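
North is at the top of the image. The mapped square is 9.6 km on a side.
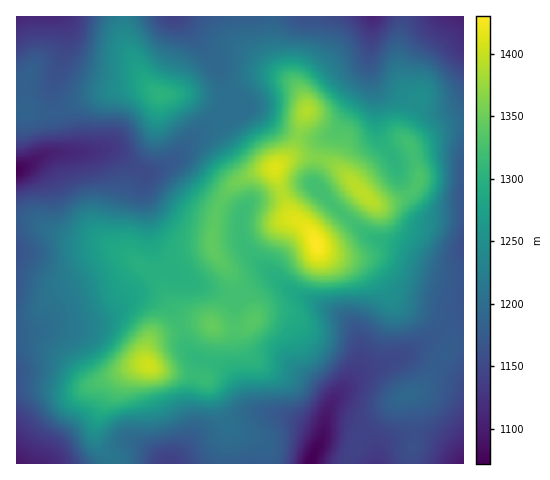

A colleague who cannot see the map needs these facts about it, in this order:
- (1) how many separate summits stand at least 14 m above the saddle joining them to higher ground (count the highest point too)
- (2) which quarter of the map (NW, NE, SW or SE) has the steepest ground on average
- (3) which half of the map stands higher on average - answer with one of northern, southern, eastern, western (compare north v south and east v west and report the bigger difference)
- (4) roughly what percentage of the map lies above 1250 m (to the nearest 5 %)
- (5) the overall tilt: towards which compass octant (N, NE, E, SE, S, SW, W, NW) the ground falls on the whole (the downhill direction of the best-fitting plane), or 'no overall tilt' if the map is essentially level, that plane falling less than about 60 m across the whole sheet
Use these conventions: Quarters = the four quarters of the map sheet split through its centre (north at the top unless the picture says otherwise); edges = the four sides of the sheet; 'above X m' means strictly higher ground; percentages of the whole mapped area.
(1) Counting only tops that stand 14 m proud, the map has 8 summits.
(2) The north-east quarter is the steepest part of the map.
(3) Taken as a whole, the eastern half is higher than the western.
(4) About 40 % of the map lies above 1250 m.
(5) There is no overall tilt: the best-fitting plane is nearly level.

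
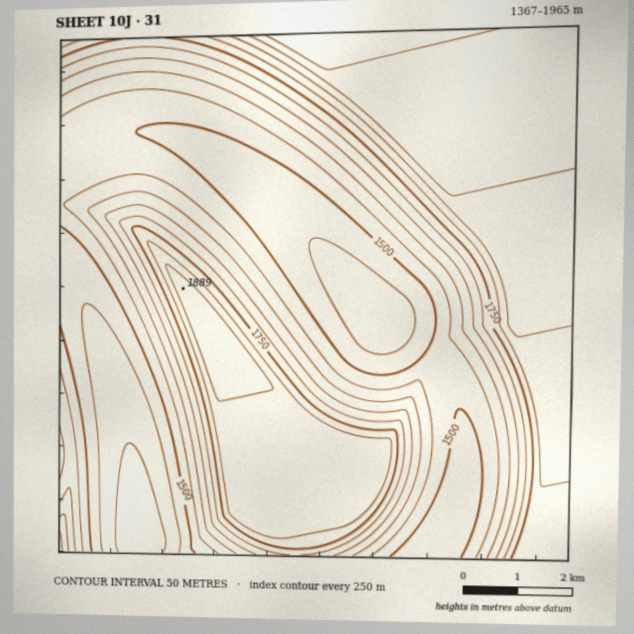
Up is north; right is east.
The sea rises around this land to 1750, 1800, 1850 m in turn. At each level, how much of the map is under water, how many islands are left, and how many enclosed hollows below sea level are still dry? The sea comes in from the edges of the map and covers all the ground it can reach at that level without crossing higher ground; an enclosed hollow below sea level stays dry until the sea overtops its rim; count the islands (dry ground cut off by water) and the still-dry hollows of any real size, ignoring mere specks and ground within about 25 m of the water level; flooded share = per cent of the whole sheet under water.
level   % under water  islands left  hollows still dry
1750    63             1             0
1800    69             1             0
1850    80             1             0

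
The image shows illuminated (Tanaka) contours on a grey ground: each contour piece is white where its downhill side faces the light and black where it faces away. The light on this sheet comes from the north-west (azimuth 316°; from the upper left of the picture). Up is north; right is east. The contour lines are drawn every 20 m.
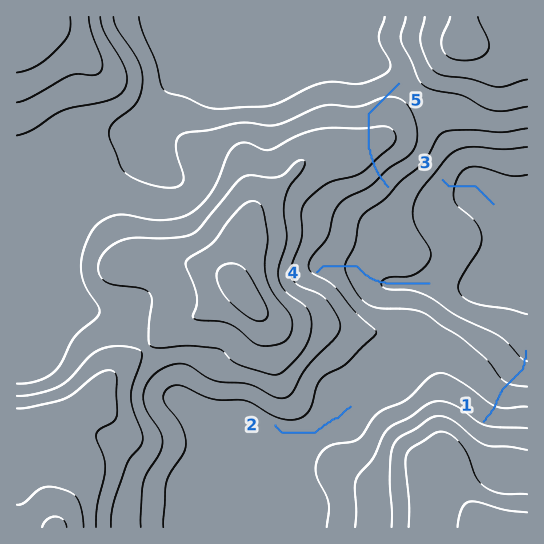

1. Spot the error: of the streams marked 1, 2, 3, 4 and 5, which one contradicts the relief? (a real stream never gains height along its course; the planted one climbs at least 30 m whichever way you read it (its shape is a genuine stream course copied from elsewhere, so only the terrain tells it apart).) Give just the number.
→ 5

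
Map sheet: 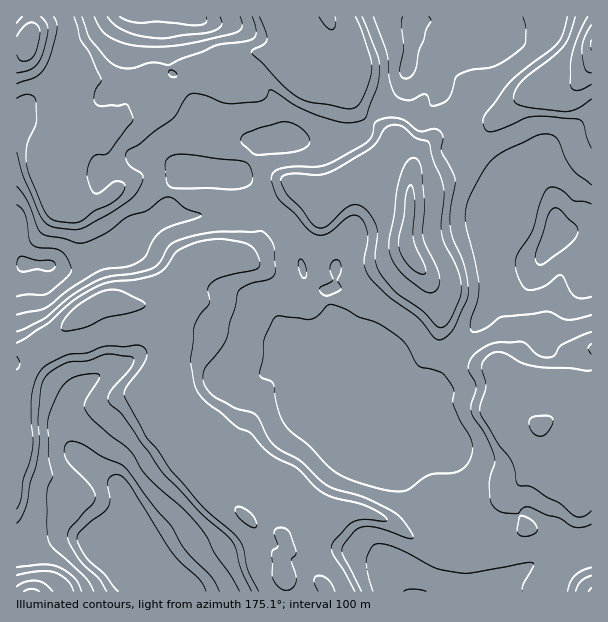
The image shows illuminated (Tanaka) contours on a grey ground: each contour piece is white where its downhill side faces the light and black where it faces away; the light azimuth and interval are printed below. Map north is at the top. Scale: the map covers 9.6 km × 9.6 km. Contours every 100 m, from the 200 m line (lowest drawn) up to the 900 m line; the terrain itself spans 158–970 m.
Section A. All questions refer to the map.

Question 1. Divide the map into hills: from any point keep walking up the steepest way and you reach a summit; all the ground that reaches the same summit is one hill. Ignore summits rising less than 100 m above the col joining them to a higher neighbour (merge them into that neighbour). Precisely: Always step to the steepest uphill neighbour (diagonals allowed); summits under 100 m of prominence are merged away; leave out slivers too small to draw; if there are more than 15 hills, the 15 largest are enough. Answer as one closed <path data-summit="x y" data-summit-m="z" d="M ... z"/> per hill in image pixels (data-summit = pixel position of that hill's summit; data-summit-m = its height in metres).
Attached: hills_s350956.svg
<path data-summit="558 233" data-summit-m="956" d="M591 66l-7 9-14 13-18 4-21 2-13 6-12 12-6 3-24 25-9 5-9 1-21-6-9 4-8 6-5 8-4 23-9-6-10-3-6 2-6 6-23 0-15 7-19 18-12-12-8-5-4 0-39 34-1 17-3 6-11 11-14 2-6-4-16 0-6 4-38 40-13 6-14 1 11 1 10 6 13 14 6 12 0 10-16 36 0 11 16 24 4 27 14 15 14 22 48 46 6 3 12 0 8 4 7-7 18-11 18-1 26-6 19 3 24 12 6 0 11-8 19-8 9 0 12 4 17-3 37-17 11-10-7 8 0 8 16 29 22 3 11-2 12-14 8-16 0-33-26-9-8-11-6-21 24-18 21-10 7 0z"/><path data-summit="134 531" data-summit-m="970" d="M114 301l-15 3-27 16-28 27-16 31-12 15 0 198 310 1 0-4-9-8-24 0-10-5-1-17 6-9-4-12-8-5-12 0-6-3-48-46-14-22-14-15-4-27-16-24 0-11 16-36 0-10-6-12-13-14-10-6-24-2z"/><path data-summit="26 264" data-summit-m="913" d="M258 52l-12 0-14 4-4 29-12-6-18 0-45 25-22 4-5 5-2 6-15 13-6 12 12 38 0 9-14 11-24 3-15-1-13-13-7-15-4-9 0-21-12-8-10-1 1 212 16 0 14-5 25-24 27-16 11-3 15 3 31-2 9-4 23-26 15-14 6-4 16 0 6 4 14-2 11-11 3-6 1-17 39-34 4 0 8 5 12 12 19-18 15-7 23 0 6-6 6-2 20 8 0-15-3-4-9-9-4-11-15-14-13-7-12-12-7-13-6-20-10-9-6-2-13 4-15 0-12-8z"/><path data-summit="411 32" data-summit-m="835" d="M591 16l-262 0 5 20 0 11-8 16 7 3 10 9 6 20 7 13 12 12 13 7 15 14 4 11 12 13 1 5 3-15 12-11 9-4 21 6 9-1 9-5 24-25 6-3 12-12 13-6 30-3 14-6 17-20z"/><path data-summit="413 591" data-summit-m="808" d="M591 456l-11 11 0 33-3 9-17 21-11 2-22-3-16-29-1-8-15 8-34 14-29-4-19 8-11 8-6 0-19-10-20-5-30 6-13 0-14 6-16 13 4 13-6 9 1 17 10 5 24 0 9 8 1 4 264 0z"/><path data-summit="191 17" data-summit-m="938" d="M327 16l-295 0-2 20 9 0 24 6 19 15 0 14-4 13 0 4 11-8 7 0 16 10 6 9 2 12-12 20 0 3 16-15 2-6 5-5 22-4 41-24 22-1 12 6 5-30 13-3 27 3 14 5 12 8 15 0 12-4 8-17-2-18z"/>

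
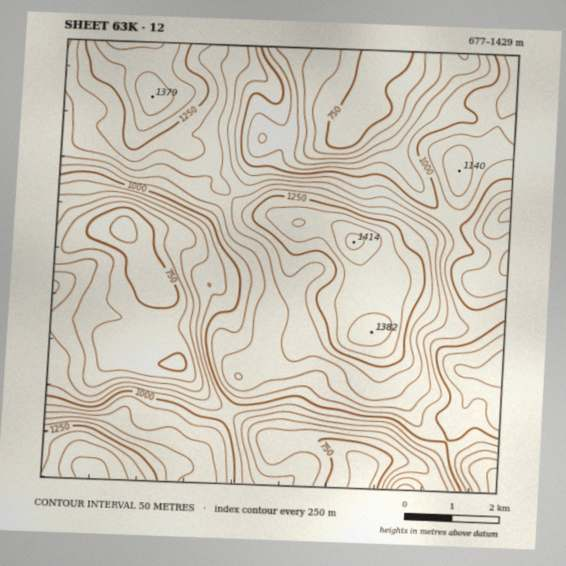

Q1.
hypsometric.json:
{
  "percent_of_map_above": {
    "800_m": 86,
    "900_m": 72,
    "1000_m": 55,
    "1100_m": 38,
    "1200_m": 20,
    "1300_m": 9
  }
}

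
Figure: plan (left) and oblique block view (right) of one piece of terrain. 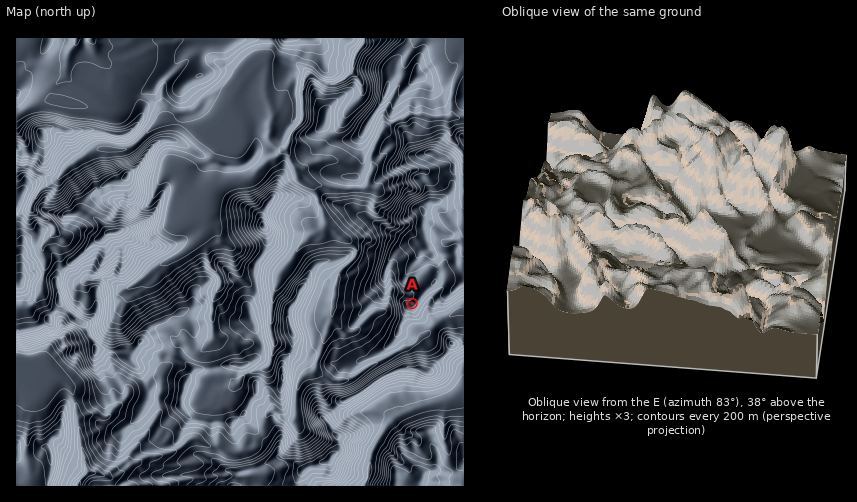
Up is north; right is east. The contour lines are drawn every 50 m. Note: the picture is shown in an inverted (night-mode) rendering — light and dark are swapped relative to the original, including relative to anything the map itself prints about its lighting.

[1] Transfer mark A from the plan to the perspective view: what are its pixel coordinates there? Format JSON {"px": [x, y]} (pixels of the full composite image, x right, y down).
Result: {"px": [638, 269]}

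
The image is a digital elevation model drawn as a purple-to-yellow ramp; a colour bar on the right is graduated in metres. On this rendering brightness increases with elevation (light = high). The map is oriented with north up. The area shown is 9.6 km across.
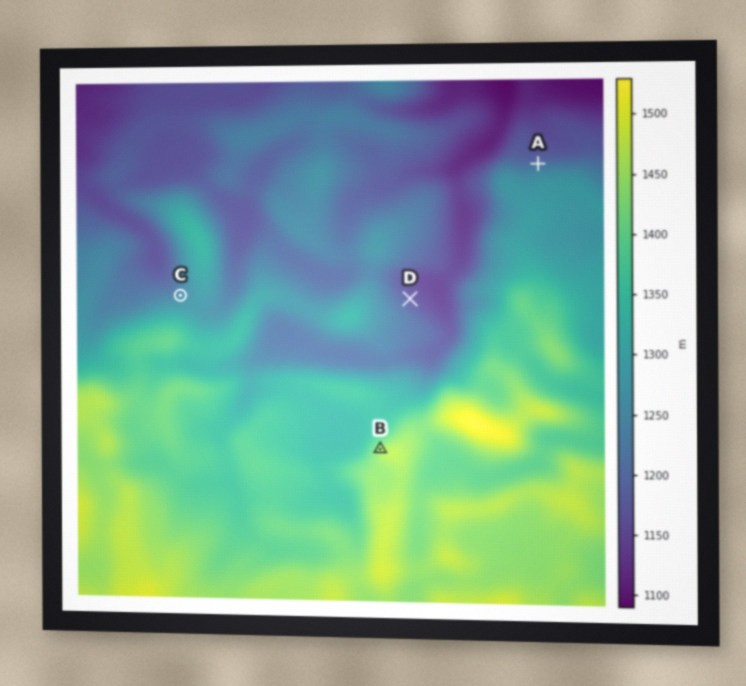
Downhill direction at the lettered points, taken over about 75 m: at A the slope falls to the N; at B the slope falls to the NW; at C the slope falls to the NW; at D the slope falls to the NE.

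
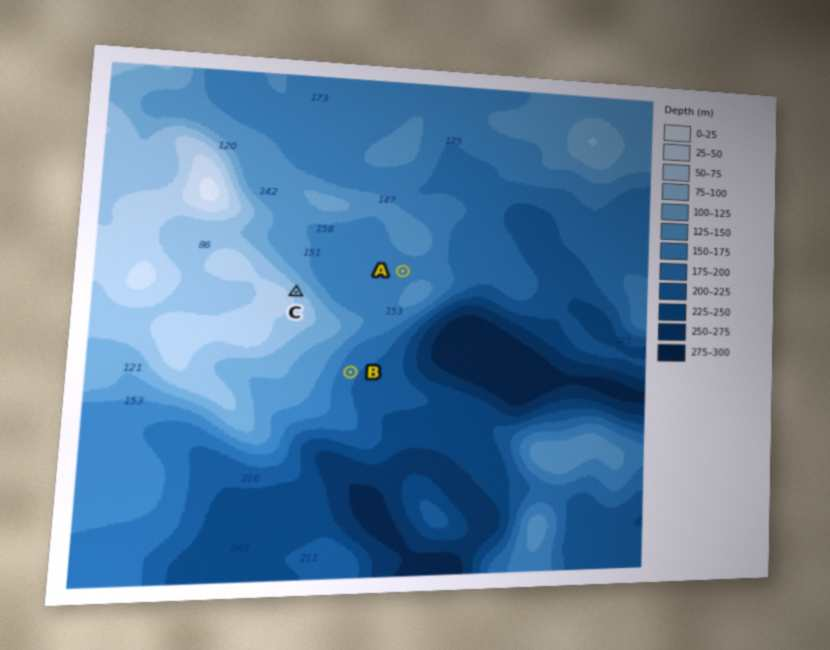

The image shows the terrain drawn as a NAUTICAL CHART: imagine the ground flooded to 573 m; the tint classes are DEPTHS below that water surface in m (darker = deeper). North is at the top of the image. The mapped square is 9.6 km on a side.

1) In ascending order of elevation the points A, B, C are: B A C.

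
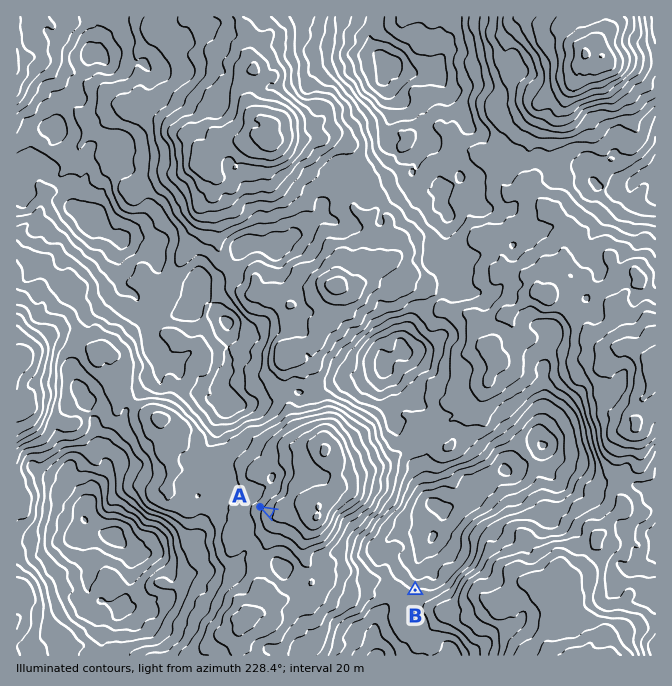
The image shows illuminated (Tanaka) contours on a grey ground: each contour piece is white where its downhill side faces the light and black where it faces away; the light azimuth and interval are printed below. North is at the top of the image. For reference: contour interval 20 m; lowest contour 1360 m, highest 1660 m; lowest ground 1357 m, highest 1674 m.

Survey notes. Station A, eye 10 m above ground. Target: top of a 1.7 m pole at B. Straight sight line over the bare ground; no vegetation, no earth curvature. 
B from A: no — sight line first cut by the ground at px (351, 556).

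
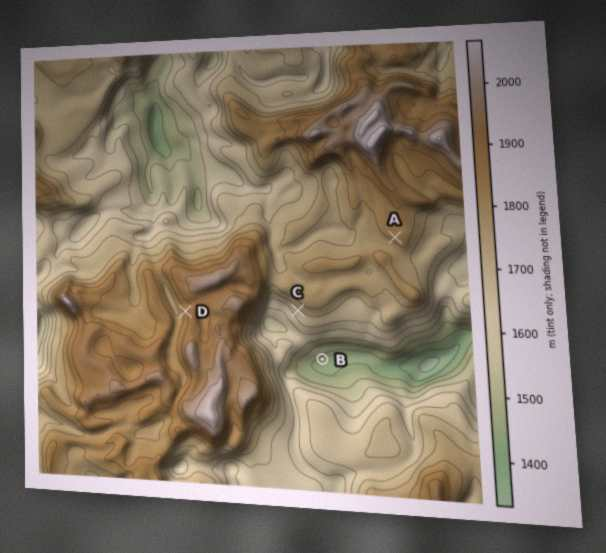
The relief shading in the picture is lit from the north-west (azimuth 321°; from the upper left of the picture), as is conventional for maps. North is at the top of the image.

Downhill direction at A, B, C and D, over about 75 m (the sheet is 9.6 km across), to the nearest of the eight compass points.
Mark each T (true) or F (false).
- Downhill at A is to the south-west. T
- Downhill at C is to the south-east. F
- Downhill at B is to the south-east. T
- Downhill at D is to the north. F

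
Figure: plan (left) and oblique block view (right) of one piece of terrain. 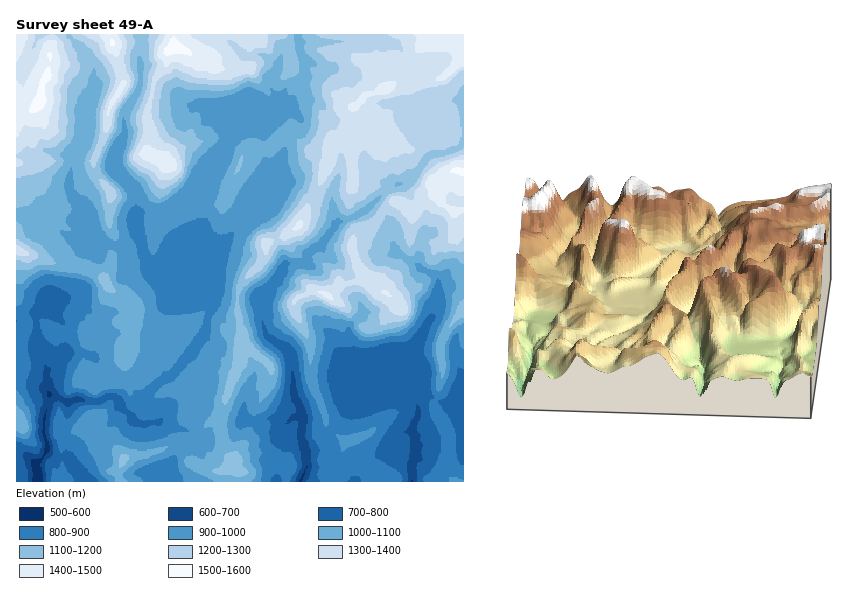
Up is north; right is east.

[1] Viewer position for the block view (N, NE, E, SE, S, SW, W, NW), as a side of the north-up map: S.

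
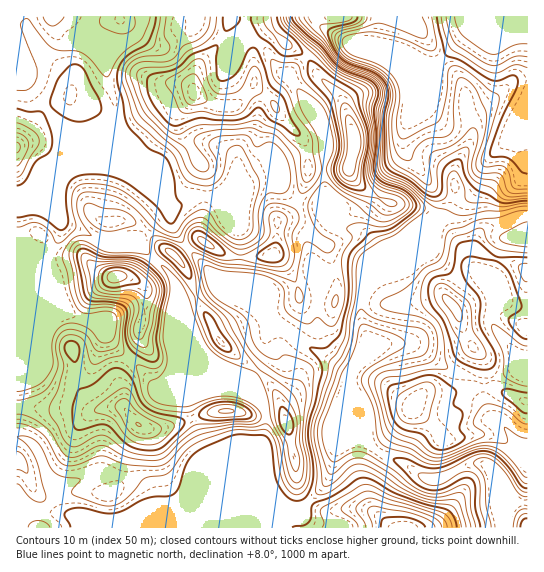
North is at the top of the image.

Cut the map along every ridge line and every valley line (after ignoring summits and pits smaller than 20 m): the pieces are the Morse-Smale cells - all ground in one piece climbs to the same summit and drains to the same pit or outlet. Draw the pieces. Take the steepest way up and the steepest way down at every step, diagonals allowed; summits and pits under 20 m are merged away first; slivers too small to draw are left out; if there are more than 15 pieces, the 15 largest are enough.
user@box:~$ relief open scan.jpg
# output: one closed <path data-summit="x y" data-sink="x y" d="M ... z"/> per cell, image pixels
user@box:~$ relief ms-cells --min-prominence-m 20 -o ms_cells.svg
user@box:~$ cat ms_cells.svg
<path data-summit="354 143" data-sink="527 17" d="M315 16l-69 0-1 13 6 10 16 11 8 15 16 13 14 21 8 19 11 16 1 16-18 3 1 22-11 26 22 4 12 17 8 6 19 1 5 3 18 21 32-13 24-22 3-7 0-10-3-7-32-41-2-11 2-16 19-44 11-16-18-6-26-1-40-15-28-16-6-6z"/><path data-summit="115 277" data-sink="51 17" d="M114 123l-21 14-48 48-20 10-9 0 1 212 2-1 0-29 29-68 2-33 3 14 13 22 15 7 13 2 33 38 13-14-1-14 5-14 3-26-9-10-5-2 11-8 9-13-15-15-6-2 6-1 20-21 8-4 3-6-10-19-10-24-13-11-16-20z"/><path data-summit="453 306" data-sink="527 17" d="M527 95l-11 20-11 27-17 17-12 31-11 9-11 0-19-10 5 12 0 10-3 7-69 65-5 16 0 2 15 3 25 0 36-8 6 1 10 10 14 35 12 16-2 21 4 2 30-10 15 3z"/><path data-summit="115 277" data-sink="527 17" d="M527 16l-210 0-1 3 7 9 28 16 40 15 26 1 18 6-11 16-19 44-2 12 1 11 4 8 29 34 17 8 11 0 11-9 12-31 17-17 11-27 12-21z"/><path data-summit="138 425" data-sink="527 17" d="M130 360l-5 3-5 11 0 9 4 12-1 13-12-1-25 5-11-4-32 1-24-2 0 30 12 6 6 7 10 25 8 13 3-3 15-2 20-8 20-2 16 4 10 6 6 6 6 18 20 0 11-4 64 0 19-6 14 2-14-20-58-25-19-48 0-8 10-5-37 0-14-18z"/><path data-summit="194 93" data-sink="51 17" d="M230 16l-33 0-1 7-5 8-28 14-9-1-16-9-16 9-31 3 14 18 2 14 9 28 0 22 20 26 9 8 14 4 38-24 21 2 15 8 4 8 1 11 25-12 15 3 29-12-6-14-21-22-5-10-21-20-15 18-8 4-16-2-20-11 0-21 4-8 22-24z"/><path data-summit="17 147" data-sink="51 17" d="M51 16l-34 1 0 178 8 0 20-10 48-48 17-10 5-5 1-7-1-14-8-22-2-14-15-17-28-11z"/><path data-summit="414 406" data-sink="527 503" d="M411 344l-28 0-22 17-10 14 0 14 16 37 0 15 11 11 29 13 20 14 14 0 29-15 15 0 13 13 23-22 0-2-6-6-13-8-12-4-19 0-28 5-8-13-22-20 3-6 10-9 24 1 15-2 8-3 6-7-30-12-27-20z"/><path data-summit="115 277" data-sink="527 17" d="M18 407l-2 0 1 121 261 0 1-5 4-4 12-6 5-4-9-1-13-8-9-3-23 6-64 0-11 4-20 0-4-16-8-8-10-6-16-4-20 2-20 8-15 2-3 3-8-13-10-25-6-7-12-6z"/><path data-summit="406 527" data-sink="527 503" d="M365 440l-15 1-14 9-3 15-6 17-18 19 4 4 9 6 15 0 10-3 19 1 13 7 14 12 112-1 2-13 5-9 4-3-7-7-10-17-14-14-15 0-29 15-14 0-20-14-29-13z"/><path data-summit="138 425" data-sink="51 17" d="M50 276l-2 33-31 73 2 24 24 3 32-1 11 4 25-5 12 1 1-13-4-12 0-9 9-15-16-14-5-10-14-14-17-4-13-7-11-20z"/><path data-summit="286 423" data-sink="527 503" d="M287 331l-6 11 0 11 10 16 1 9-4 9-8 8 0 8 11 34 8 52 10 12 18-19 6-17 3-15 18-10 12 1 1-15-16-37 1-15-49-30z"/><path data-summit="173 254" data-sink="527 17" d="M187 248l-10 8-8-5-6 0-8 8 18 20 16 48 11 22 42 42 16 9-6-22 17-21-2-22 8-10-4-4-3-8-19-20-32-13z"/><path data-summit="205 242" data-sink="51 17" d="M267 160l-4 0-25 12-10 15-13 10-20-1-26 13 3 16 14 22 11-7 5 0 20 13 13 4 20 0 18-3 4-16 0-16 15-11 5-10-12-10-10-24z"/><path data-summit="115 277" data-sink="527 17" d="M154 259l-15 18-6 2 12 10 2 12-8 30 1 14-11 14 18 16 14 18 42 0 12-4 26 2-36-36-10-14-19-56-9-15z"/>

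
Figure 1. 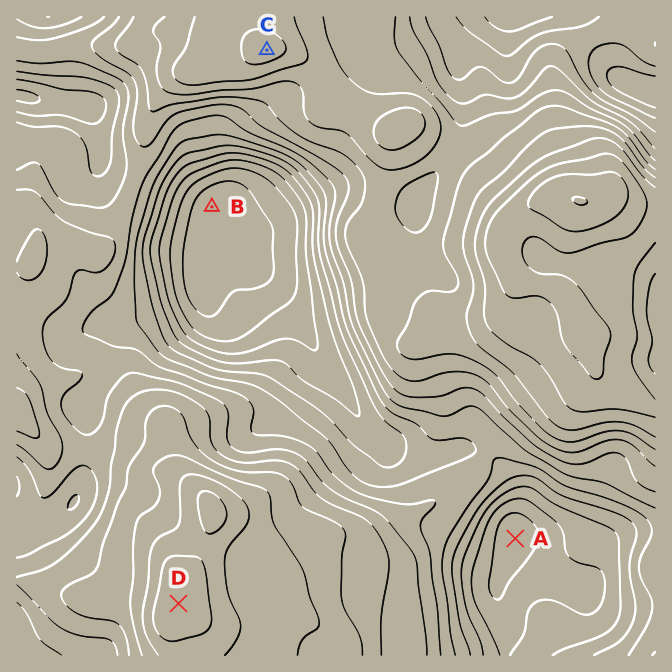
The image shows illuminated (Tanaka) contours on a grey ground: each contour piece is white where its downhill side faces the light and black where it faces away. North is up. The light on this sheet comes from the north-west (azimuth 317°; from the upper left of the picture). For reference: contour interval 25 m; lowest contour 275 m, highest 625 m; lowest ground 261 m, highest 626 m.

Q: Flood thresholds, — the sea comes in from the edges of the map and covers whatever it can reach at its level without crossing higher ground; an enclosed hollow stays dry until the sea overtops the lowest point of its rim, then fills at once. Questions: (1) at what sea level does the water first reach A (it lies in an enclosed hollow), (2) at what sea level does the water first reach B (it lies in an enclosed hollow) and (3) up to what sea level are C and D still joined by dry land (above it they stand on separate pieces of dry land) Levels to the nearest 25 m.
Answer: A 325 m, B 400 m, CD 425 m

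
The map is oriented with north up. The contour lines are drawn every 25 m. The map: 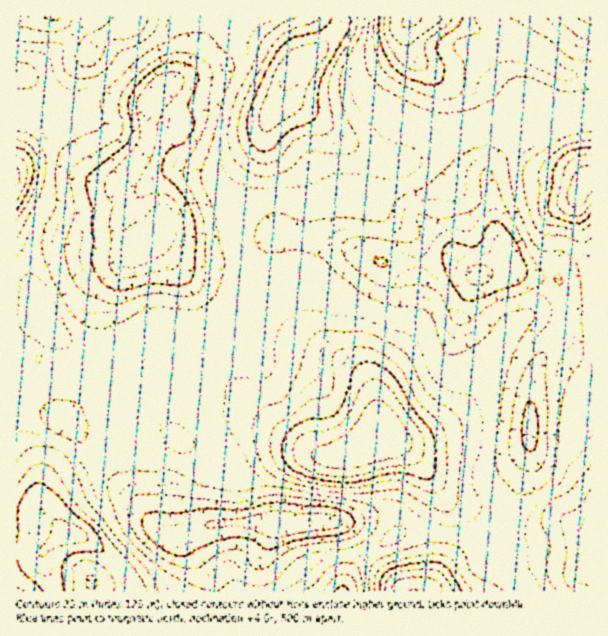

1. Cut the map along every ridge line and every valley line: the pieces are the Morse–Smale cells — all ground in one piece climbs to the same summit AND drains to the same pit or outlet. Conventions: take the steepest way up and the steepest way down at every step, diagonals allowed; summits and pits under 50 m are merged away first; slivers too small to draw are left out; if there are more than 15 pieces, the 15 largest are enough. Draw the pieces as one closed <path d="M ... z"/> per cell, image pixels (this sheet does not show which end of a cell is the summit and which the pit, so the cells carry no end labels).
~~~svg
<path d="M291 234l-16 0-15 17-7 13-12 3-3 29 0 37-13 11-19 7 12 12 34 45 24 20 36 24 15 5 14-1 10-4 27-14 12 1 14 7 12 12 34 44 23 10 16 18 11-11 8-12 21-43 1-72 4-17 7-18 18-22 5-17 0-19-5-20-32-3-18-8-3-4-5 4-19 8-8-2-15-12-7-3-68 5-52-24z"/><path d="M96 364l-8 10-12 30-12 16 28 29 17 24 30 31 19 25 12 7 18-3 0 12 20 28 4 11 1 8 43-1 3-30 16-37 42-2 27 1 16 13 11 16 28-18 16-16 12-21 3-14-4-13-22-24-14-7-12-1-27 14-10 4-21 0-36-22-42-34-15-8-12 0-9 4-22 29-7 14-40-42-14-7z"/><path d="M282 94l-14 26-9 33-9 14-14 31-2 29 8 39 10-1 8-14 15-17 16 0 41 6 52 24 68-5 7 3 18 14 21-6 8-7 0-8-12-28 0-20-7-34 5-9 25-24-8-12-6-2-14 0-45 7-15 7-18 18-6 4-15 0-22-8-21-10-35-29-25-15z"/><path d="M444 16l-102 0-2 11-6 9-45 42-6 17 4 5 25 15 35 29 21 10 22 8 15 0 6-4 18-18 15-7 32-6 27-1 6 2 9 11 22-11 18-12 34-8-1-34-22 2-9-3-15-12-17-9z"/><path d="M341 16l-129 1-2 13-22 41-9 8-15 7-12 12-4 9 0 31-3 11-21 27-4 9 0 7 7 24 11 21 5 5 10-4 17 18 9 6 10 3 52 1-7-39 6-39 19-35 9-33 9-13 12-29 45-42 6-9z"/><path d="M153 238l-12 4-3 4-4 8-14 16-11 20-7 19 4 33-2 8-8 13 27 27 14 7 40 42 3-7 19-30 10-8 18-2 10 5 9 7 2 0-30-41-13-13 11-1 14-7 8-9 0-37 3-29-58-3-13-8z"/><path d="M56 128l-18 12-14 15-8 12 0 87 10 24 12 19 5 17 7 12 21 22 25 14 8-12 2-8-4-24 1-15 17-33 14-16 8-12-4-5-11-21-7-24 1-10-4 2-9 0-15-6-13-13z"/><path d="M17 390l-1 126 8 1 18-6 26 23 10 1 12 6 34 31 8 20 80 0-1-13-19-28-5-11 0-6-17 2-12-7-19-25-30-31-17-24-27-28-24-13z"/><path d="M212 16l-80 0-4 9-20 7-14 12-18 28-6 24 0 14-3 6-12 12 25 37 13 13 15 6 9 0 25-29 6-17 0-31 4-9 12-12 15-7 9-8 22-41z"/><path d="M518 140l-3 0-23 24-5 9 7 34 0 20 12 28 0 11 21 10 32 3 5 20 0 19-4 14-6 9 25 20 12 3 1-184-5 0-5 4-9-8-31-7-12-10z"/><path d="M557 342l-3 0-7 6-13 27-4 17-1 72-21 43-8 12-12 12 5 9-1 10 11-6 25-3 35-17 10 2 11 6 8-1 0-166-13-4z"/><path d="M569 524l-12 2-29 15-25 3-9 6-2-1 1-9-5-10-27 20-11 11-23 30 164 1 1-59-8-1z"/><path d="M131 16l-114 0-1 58 4 0 6 9 5 25 25 19 11-11 3-6 0-14 6-24 18-28 14-12 20-7z"/><path d="M336 522l-61 2-16 37-3 30 86 1 12-25 16-16-20-25z"/><path d="M42 511l-26 7 1 74 115-1-4-12-4-7-22-22-24-15-10-1z"/>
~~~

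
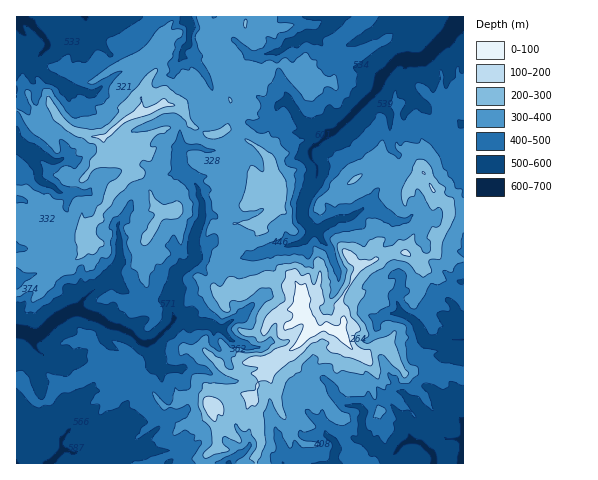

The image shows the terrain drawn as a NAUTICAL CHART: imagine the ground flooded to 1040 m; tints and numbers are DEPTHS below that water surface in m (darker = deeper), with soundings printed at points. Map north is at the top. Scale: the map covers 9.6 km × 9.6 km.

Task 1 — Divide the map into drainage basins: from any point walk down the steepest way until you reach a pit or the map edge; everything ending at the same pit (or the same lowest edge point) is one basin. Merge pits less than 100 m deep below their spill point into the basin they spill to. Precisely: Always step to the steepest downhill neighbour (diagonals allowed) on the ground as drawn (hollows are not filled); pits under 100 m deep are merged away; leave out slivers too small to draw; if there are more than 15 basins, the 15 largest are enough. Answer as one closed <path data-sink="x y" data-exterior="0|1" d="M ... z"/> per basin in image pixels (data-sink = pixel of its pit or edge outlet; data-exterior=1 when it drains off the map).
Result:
<path data-sink="17 333" data-exterior="1" d="M166 104l-40 15-24 19 3 12 4 4 13 6 7-2 3 14-19 18-7 14-6 6-2 8-7 7-2 17-11-1-17 8-5 0-3-7 1-24-4-7-6 4-2 7-9 8-12-9-5 0 0 156 6 2 6 14 8 10 14-3 11-15 23-7 12-7 9-10 6 0 19 12 13 15 8 2 14 17 11-3 9-8 8-2 8 1 10 8 4 0 12-13 7 0 18 6 9-20 8-2 7-9 0-9 16-6 20-22-1-7-7-8 0-6-3-7 1-7-7-11-25-4-11 3-17 10-11 0-7 5-3 0-5-5-2-24 18-22 1-6-2-10 2-5 29 0 18-15 2-7 0-14-8-14-5-15-17-16-23-14-12 6-9 0-16-9-7-11-9-9z"/><path data-sink="461 17" data-exterior="1" d="M463 16l-99 0-3 7-22 14-20 22-14 9-6 11-5-2-9-12-14 1-7 7-7 3-6 9-6 1-14 12 0 14-4 17 25 14 15 12 7 19 8 14 0 14-2 7-21 16-26-1-2 5 2 10-1 6-18 22 0 21 7 8 10-5 11 0 21-11 17-2 6 4 9 0 7 11-1 7 3 7 0 6 8 10-1 6 17-1 11 4 5-9 0-9-5-9 22-41 8-1 23-10 14 0 11 9 20-9 1-12 10-19 1-8 15-1z"/><path data-sink="463 456" data-exterior="1" d="M328 328l-16 2-22 23 13 28 11 5 16 21 12 10-4 13 13 22 0 11 112 1 1-88-10-1-12-4-9 4-17-3-12 1-18-28-10 0-9 9-5 2-12-9-10-15z"/><path data-sink="19 17" data-exterior="1" d="M174 16l-157 0-1 94 4 2 14 15 13 6 3-9 9-6 17 14 14 4 14 1 19-16 18-9 0-15 2-8 6-12 7-7 8-17-1-8-3-5 14-20z"/><path data-sink="49 463" data-exterior="1" d="M111 361l-6 0-9 10-16 9-19 5-11 15-8 3-6 0-8-10-6-14-6-1 1 86 141 0 6-7 18-6 8-6 22-27-3-15-8-8-14 0-11 9-11 3-14-17-8-2-13-15z"/><path data-sink="463 340" data-exterior="1" d="M406 253l-14 0-23 10-8 1-3 3-19 38 5 9 0 9-5 9 11 15 12 9 5-2 9-9 10 0 18 28 12-1 17 3 9-4 12 4 9 0 1-82-12-6-6-6-11-4z"/><path data-sink="22 148" data-exterior="0" d="M18 110l-2 1 0 79 19 7 17 16 2 5-1 24 3 7 5 0 17-8 11 1 2-17 7-7 2-8 6-6 7-14 19-18-3-14-7 2-10-4-7-6-3-13-26-5-17-14-9 6-3 9-7-3z"/><path data-sink="335 17" data-exterior="1" d="M363 16l-104 0-1 2-13 4-13-4-14 16-10-2-4 7 9 15 11 33 6 12 15-13 6-1 6-9 7-3 7-7 14-1 6 9 8 5 6-11 14-9 20-22 22-14z"/><path data-sink="186 18" data-exterior="0" d="M201 16l-26 0-12 17-3 8 3 4 1 8-8 17-7 7-6 12-2 8 0 15 7 0 14-8 11 1 12 10 7 11 16 9 9 0 10-6 4-17 0-13-7-12-11-33-8-12-1-6 3-5z"/><path data-sink="334 463" data-exterior="1" d="M290 351l-14 5 0 9-8 10 10 34 9 12 1 19 2 4-1 9 3 10 58 1 1-12-13-22 4-13-12-10-16-21-11-5z"/><path data-sink="229 463" data-exterior="1" d="M234 390l-10 2-9 11-6 0 0 6 8 16 0 22-11 8-2 9 52-1-1-7 4-4 2-12-7-29 0-12-2-3z"/>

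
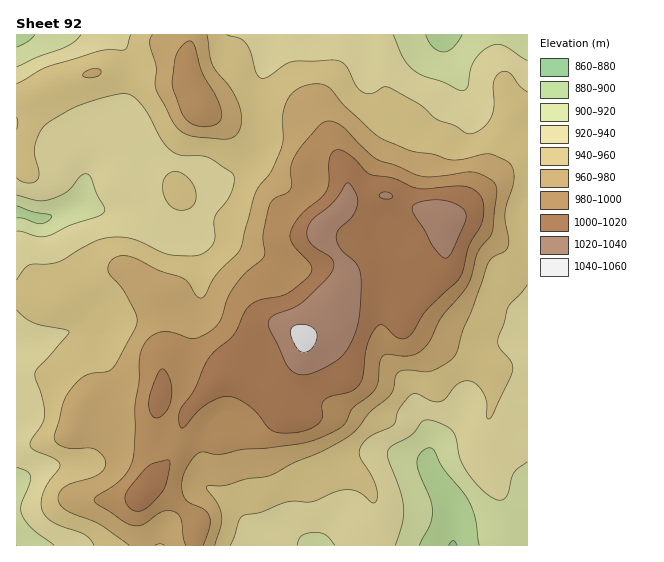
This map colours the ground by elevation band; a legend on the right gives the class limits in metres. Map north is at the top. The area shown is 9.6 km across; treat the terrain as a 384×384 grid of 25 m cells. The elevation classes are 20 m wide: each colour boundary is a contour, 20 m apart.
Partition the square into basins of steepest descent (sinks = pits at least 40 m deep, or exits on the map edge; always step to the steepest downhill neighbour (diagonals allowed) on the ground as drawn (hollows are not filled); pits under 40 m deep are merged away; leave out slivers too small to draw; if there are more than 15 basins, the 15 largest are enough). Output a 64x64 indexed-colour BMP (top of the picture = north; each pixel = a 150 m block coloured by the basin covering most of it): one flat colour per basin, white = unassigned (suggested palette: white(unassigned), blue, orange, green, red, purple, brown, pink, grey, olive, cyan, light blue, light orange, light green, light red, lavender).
<image width="64" height="64" href="data:image/bmp;base64,Qk12CAAAAAAAAHYAAAAoAAAAQAAAAEAAAAABAAQAAAAAAAAIAAATCwAAEwsAABAAAAAAAAAA////ALR3HwAOf/8ALKAsACgn1gC9Z5QAS1aMAMJ34wB/f38AIr28AM++FwDox64AeLv/AIrfmACWmP8A1bDFAEREREREREREERERERERERERERERERERERERERERERERREREREREREQRERERERERERERERERERERERERERERERFEREREREREQREREREREREREREREREREREREREREREREURERERERERBERERERERERERERERERERERERERERERERREREREREREERERERERERERERERERERERERERERERERFEREREREREQREREREREREREREREREREREREREREREREUREREREREREERERERERERERERERERERERERERERERERREREREREREQRERERERERERERERERERERERERERERERFEREREREREREEREREREREREREREREREREREREREREREURERERERERERBERERERERERERERERERERERERERERERREREREREREREQRERERERERERERERERERERERERERERFERERERERERERBEREREREREREREREREREREREREREREUREREREREREREQRERERERERERERERERERERERERERERRERERERERERERBERERERERERERERERERERERERERERFEREREREREREREQREREREREREREREREREREREREREREURERERERERERERBERERERERERERERERERERERERERERREREREREREREREERERERERERERERERERERERERERERFERERERERERERCIhEREREREREREREREREREREREREREURERERERERERCIiIRERERERERERERERERERERERERERREREREREREREIiIiERERERERERERERERERERERERERFEREREREREREQiIiIhEREREREREREREREREREREREREURERERERERERCIiIiIhERERERERERERERERERERERERREREREREREREIiIiIiIRERERERERERERERERERERERFEREREREREREQiIiIiIhEREREREREREREREREREREREURERERERERERCIiIiIiIRERERERERERERERERERERERREREREREREREQiIiIiIiERERERERERERERERERERERFERERERERERERCIiIiIiIhERIhEREREREREREREREREUREREREREREREIiIiIiIiIiIiIRERERERERERERERERREREREREREREQiIiIiIiIiIiIiERERERERERERERERFEREREREREREQiIiIiIiIiIiIiIREREREREREREREREURERERERERERCIiIiIiIiIiIiIiERERERERERERERERIiIiREREREREIiIiIiIiIiIiIiIREREREREREREREREiIiIiRERERCIiIiIiIiIiIiIiIiERERERERERERERESIiIiIiRERCIiIiIiIiIiIiIiIiIRERERERERERERERIiIiIiIiRCIiIiIiIiIiIiIiIiIhEREREREREREREREiIiIiIiIiIiIiIiIiIiIiIiIiIiERERERERERERERESIiIiIiIiIiIiIiIiIiIiIiIiIiERERERERERERERERIiIiIiIiIiIiIiIiIiIiIiIiIiEREREREREREREREREiIiIiIiIiIiIiIiIiIiIiIiIiERERERERERERERERESIiIiIiIiIiIiIiIiIiIiIiIiIRERERERERERERERERIiIiIiIiIiIiIiIiIiIiIiIiIiEREREREREREREREREiIiIiIiIiIiIiIiIiIiIiIiIiIhERERERETMxERERESIiIiIiIiIiIiIiIiIiIiIiIiIiIRERERMzMzMRERERIiIiIiIiIiIiIiIiIiIiIiIiIiIjMxETMzMzMzEREREiIiIiIiIiIiIiIiIiIiIiIiIiIiIzMzMzMzMzMxERESIiIiIiIiIiIiIiIiIiIiIiIiIiIzMzMzMzMzMzMxERIiIiIiIiIiIiIiIiIiIiIiIiIiIjMzMzMzMzMzMzMREiIiIiIiIiIiIiIiIiIiIiIiIiIiMzMzMzMzMzMzMzESIiIiIiIiIiIiIiIiIiIiIiIiIiMzMzMzMzMzMzMzMzIiIiIiIiIiIiIiIiIiIiIiIiIiIzMzMzMzMzMzMzMzMiIiIiIiIiIiIiIiIiIiIiIiIiIzMzMzMzMzMzMzMzMyIiIiIiIiIiIiIiIiIiIiIiIiIzMzMzMzMzMzMzMzMzIiIiIiIiIiIiIiIiIiIiIiIiIzMzMzMzMzMzMzMzMzMiIiIiIiIiIiIiIiIiIiIiIjMzMzMzMzMzMzMzMzMzMyIiIiIiIiIiIiIiIzMzMzMzMzMzMzMzMzMzMzMzMzMzIiIiIiIiIiIiIiIjMzMzMzMzMzMzMzMzMzMzMzMzMzNVIiIiIiIiIiIiIjMzMzMzMzMzMzMzMzMzMzMzMzMzM1VVIiIiIiIiIiIiMzMzMzMzMzMzMzMzMzMzMzMzMzMzVVVVUiIiIiIlVVUzMzMzMzMzMzMzMzMzMzMzMzMzMzNVVVVVVVVVVVVVUzMzMzMzMzMzMzMzMzMzMzMzMzMzM1VVVVVVVVVVVVVTMzMzMzMzMzMzMzMzMzMzMzMzMzMzVVVVVVVVVVVVVVMzMzMzMzMzMzMzMzMzMzMzMzMzMzNVVVVVVVVVVVVVVTMzMzMzMzMzMzMzMzMzMzMzMzMzM1VVVVVVVVVVVVVVMzMzMzMzMzMzMzMzMzMzMzMzMzMz"/>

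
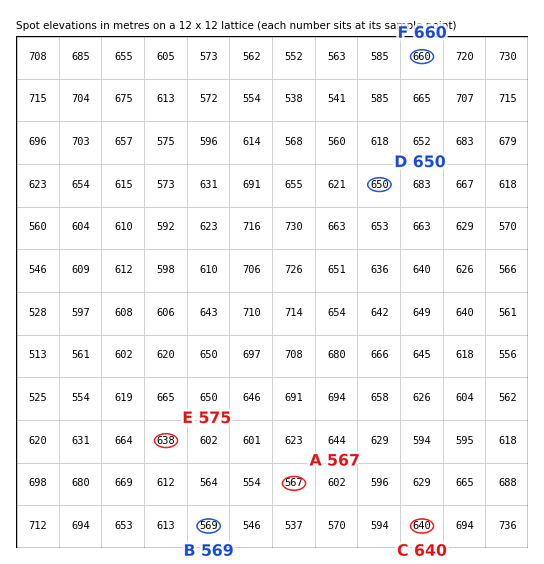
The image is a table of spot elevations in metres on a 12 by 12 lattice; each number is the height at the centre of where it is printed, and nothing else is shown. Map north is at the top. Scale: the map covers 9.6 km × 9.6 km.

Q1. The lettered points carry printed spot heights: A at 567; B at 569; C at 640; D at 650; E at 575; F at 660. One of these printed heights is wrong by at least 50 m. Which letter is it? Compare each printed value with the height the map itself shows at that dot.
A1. E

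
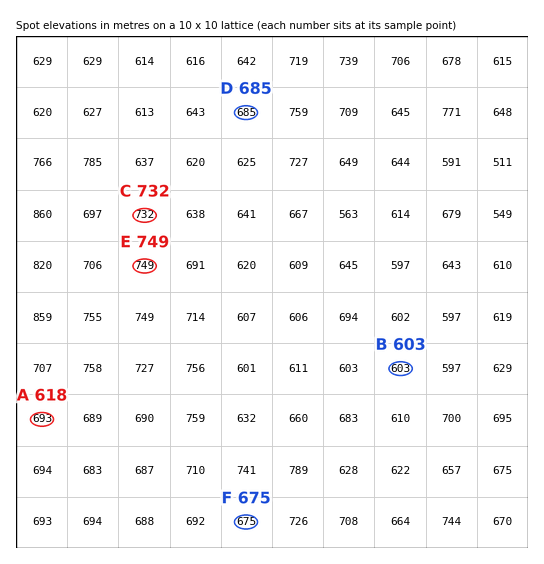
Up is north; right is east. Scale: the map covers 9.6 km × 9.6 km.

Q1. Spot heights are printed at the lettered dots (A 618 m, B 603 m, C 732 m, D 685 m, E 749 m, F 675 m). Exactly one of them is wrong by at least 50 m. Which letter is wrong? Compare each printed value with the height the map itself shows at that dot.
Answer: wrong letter A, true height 693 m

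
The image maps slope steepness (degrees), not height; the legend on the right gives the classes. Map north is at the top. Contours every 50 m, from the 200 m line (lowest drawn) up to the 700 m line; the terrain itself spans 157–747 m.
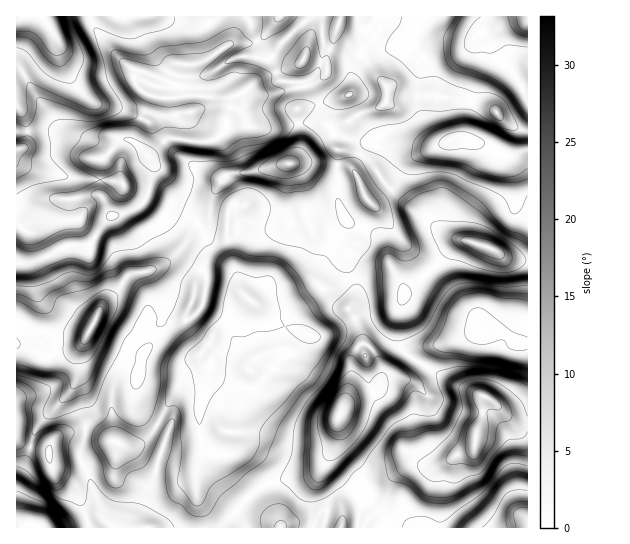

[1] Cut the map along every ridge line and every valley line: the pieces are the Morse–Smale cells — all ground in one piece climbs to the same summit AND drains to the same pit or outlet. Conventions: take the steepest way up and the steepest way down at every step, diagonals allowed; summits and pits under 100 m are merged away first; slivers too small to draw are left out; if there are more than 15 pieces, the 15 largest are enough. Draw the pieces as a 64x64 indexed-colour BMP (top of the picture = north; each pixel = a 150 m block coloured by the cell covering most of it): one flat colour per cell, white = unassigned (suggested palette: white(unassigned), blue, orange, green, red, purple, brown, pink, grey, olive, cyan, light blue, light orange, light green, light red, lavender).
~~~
<image width="64" height="64" href="data:image/bmp;base64,Qk12CAAAAAAAAHYAAAAoAAAAQAAAAEAAAAABAAQAAAAAAAAIAAATCwAAEwsAABAAAAAAAAAA////ALR3HwAOf/8ALKAsACgn1gC9Z5QAS1aMAMJ34wB/f38AIr28AM++FwDox64AeLv/AIrfmACWmP8A1bDFAP////AAAJmZmZmZmSIiIiIiIiIiIiIACqqqqqqqqqqq///////5mZmZmZmSIiIiIiIiIiIiIgCqqqqqqqqqqqr///////mZmZmZmZIiIiIiIiIiIiIiJaqqqqqqqqqqqv//////mZmZmZmZkiIiIiIiIiIiIiVVqqqqqqqqqqqq//////+ZmZmZmZmSIiIiIiIiIiIiVVVaqqqqqqqqqqr/////+ZmZmZmZmSIiIiIiIiIiIiJVVVqqqqqqqqqqqv/////5mZmZmZmZIiIiIiIiIiIiVVVVWqqqqqqqqqqq//////mZmZmZmZmSIiIiIiIiIiJVVVVVWqqqqqqqqqr/////mZmZmZmZmZIiIiIiIiIiJVVVVVVVVVWqqqqqqv////+ZmZmZmZmZkiIiIiIiIiIiVVVVVVVVVVWqqqqq8AD//5mZlmmZmZmSIiIiIiIiIiJVVVVVVVVVVVqqqqoAAA//+ZZmZmmZmZIiIiIiIiIiIlVVVVVVVVVVVaqqqgAAAAAGZmZmaZmZkiIiIiIiIiIiVVVVVVVVVVVVqqqqAAAAAAZmZmZmmZmSIiIiIiIiIiJVVVVVVVVVVVWqqgAAAAAAZmZmZmZpmZIiIiIiIiIiIiVVVVVVVVVVVaqgAAAAAABmZmZmZmmZkiIiIiIiIiIiJVVVVVVVVVVVqgAAAAAABmZmZmZmZpmSIiIiIiIiIiIlVVVVVVVVVVUAAAAAAAAGZmZmZmZmmZkiIiAiIiIiIiJVVVVVVVVVAAAAAAAAAAZmZmZmZmZmmSIAAAIiIiIiIlVVVVVVVQAAAAAAAAAAAGZmZmZmZmZmAAAAACIiIiIiVVUFVVUAAAAAAAAAAAAAZmZmZmZmZmYAAAAAAiIiIiJVUABVUAAAAAAAAAAAAABmZmZmZmZmYAAAAAAAIiIiIlVQAAAAAAAAAAAAAAAAAGZmYABmZmZmAAAAAAACIiIiJQAAuwAAAAAAAAAAAAAABmAAAAZmZmAAAAAAAAAiIiIgAAC7u7uwAAAAuwAAd3dwAAAABmZmAAAAAAAAACIiIiAAALu7u7uwAAu7d3d3d3cAAAAAZmYAAAAAAAIiIiIiIAAAu7u7u7u7u7t3d3d3dwAAAABmYAAAAAAAIiIiIiIAAAC7u7u7u7u7u3d3d3d3cAAAAAZmAAAAAAAAAiIiIgAAALu7u7u7u7u7d3d3d3dwAAAABmYAAAAIAAAAIiIiAAAAu7u7u7u7u7t3d3d3d3dwAAAGZgAAAIiIAAAAIiIAAAALu7u7u7u7u3d3d3d3d3AAAGZmAAAAiIiIiAAAAgAAAAC7u7u7u7u7d3d3d3d3dwAGZmZgAACIiIiIgAAAAAAAAAu7u7u7u7t3d3d3d3d3d3ZmZmAACIiIiIiIAAAAAAAAALu7u7u7uxEXd3d3d3d3d3ZmZmaIiIiIiIgAAAAAAAAAC7u7u7u0EREXd3d3d3d3d2ZmaIiIiIiIiIAAAAAAAAAAu7u7REQRERERF3d3d3d3dmaIiIiIiIiIiAAAAAAAAAALu0RERBERERERd3d3d3d3ZoiIiIiIiIiIAAAAAAAAAEREREREEREREREXd3d3d3doiIiIiIiIiIAAAAAAAAAEREREREQRERERERd3d3d3d8yIiIiIiIgAAAAAAAAAAERERERERBERERERETN3d3fMzIiIiIiIiAAAAAAAAABEREREREREERERERETMzN3d8zMiIiIiIiIAAAAAAAABEREREREREQRERERERMzM3d8zMzIiIiIiIgAAAAAAABERERERERERBEREREREzMzN8zMzMiIiIiIiAAAAAAABEREREREREREERERERETMzM8zMzMzIiIiIiIAAAAAABEREREREREREQRERERERMzMzzMzMzMzMiIiIAAAAAABERERERERERERBEREREREzMzPMzMzMzMzMzIgAAMzABEREREREREREREERERERETMzM8zMzMzMzMzMzMzMzMxEREREREREREREQBEREREREzMzPMzMzMzMzMzMzMzAAAREREQERERERERAEREREREREzMzzDMzzMzMzMzMzMAAAAAAAAAEREREREARERERERERMzMzMzM8zMzMzMzMwAAAAAAAAAAEREREQBEREREREREzMzMzMz3d3d3dzM3dAAAAAAAAAAREREAAERERERERERMzMzMzPd3d3d3d3d3dAAAAAAAAAERAAAEREREREREREzMzMzMz3d3d3d3d3d3dAAAAAAAARAAAARERERERERERMzMzMzPd3d3d3d3d3d3QAAAAAO4AAAABERERERERERMzMzMzMz3TM93d3d3d3d7u7u7u7gAAAAERERERERERMzMzMzMzMzMzMzPd3d3d3u7u7u7u4AAAAREREREREREzERMzMzMzMzMzMz3d3d3u7u7u7u7gAAABERERERERERERETMzMzMzMzMzM93d3u7u7u7u7uAAAAERERERERERERERERMzMzMzMzMz3d3e7u7g7u7u7gAAARERERERERERERERETMzMzMzMzPd3e7u7gAO7u7uAAABERERERERERERERERETMzMzMzMz3u7uAAAAAAAO4AAAEREREREREREREREREREREzMzMzPu7uAAAAAAAADgAAARERERERERERERERERERERMzMzM+7uAAAAAAAAAAAAABERERERERERERERERERERETMzMz7u7gAAAAAAAAAAAA"/>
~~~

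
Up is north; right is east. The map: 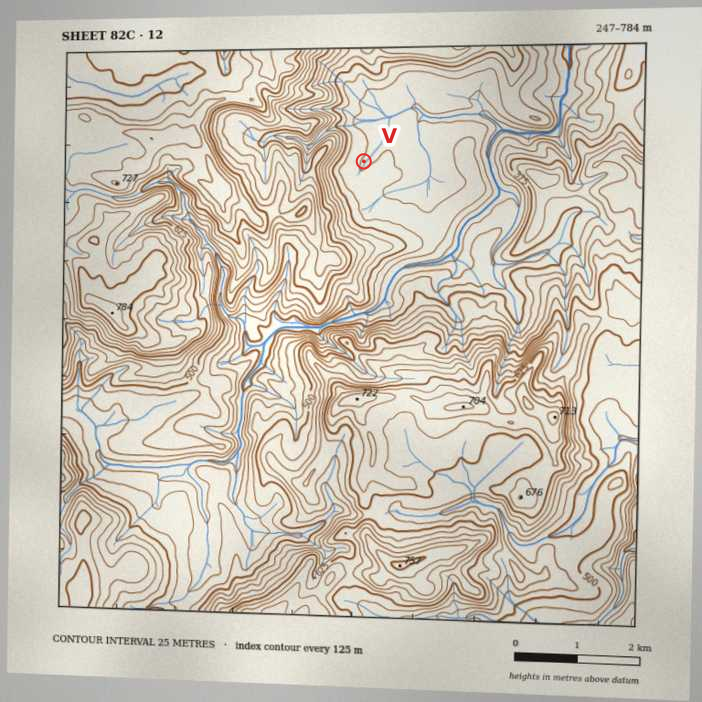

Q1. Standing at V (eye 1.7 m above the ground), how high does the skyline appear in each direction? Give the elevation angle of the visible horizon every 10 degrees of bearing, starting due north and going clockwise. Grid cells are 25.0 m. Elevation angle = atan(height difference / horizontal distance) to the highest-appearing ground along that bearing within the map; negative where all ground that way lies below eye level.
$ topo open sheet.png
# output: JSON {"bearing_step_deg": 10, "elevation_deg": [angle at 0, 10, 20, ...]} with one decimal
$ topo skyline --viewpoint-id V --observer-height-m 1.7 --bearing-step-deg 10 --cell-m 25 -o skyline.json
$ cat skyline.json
{"bearing_step_deg": 10, "elevation_deg": [3.2, 3.2, 3.4, 3.3, 2.6, 1.5, 0.8, 0.9, 0.5, 2.1, 1.9, 1.9, 2.5, 2.8, 4.2, 4.6, 4.9, 5.0, 5.7, 7.1, 8.0, 9.5, 11.4, 13.9, 13.7, 12.8, 12.2, 13.3, 14.8, 15.0, 13.9, 11.3, 9.3, 8.0, 5.4, 3.2]}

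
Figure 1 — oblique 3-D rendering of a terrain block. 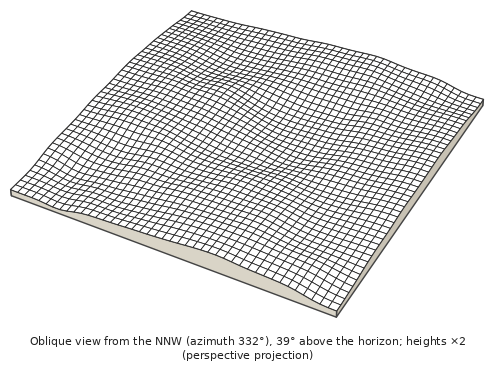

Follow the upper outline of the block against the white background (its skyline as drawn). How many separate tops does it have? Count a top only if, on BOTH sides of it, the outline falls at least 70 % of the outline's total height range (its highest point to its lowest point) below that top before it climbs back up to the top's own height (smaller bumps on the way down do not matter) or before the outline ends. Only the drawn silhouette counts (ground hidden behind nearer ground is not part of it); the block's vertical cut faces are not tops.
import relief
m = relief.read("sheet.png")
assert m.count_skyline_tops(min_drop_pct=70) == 0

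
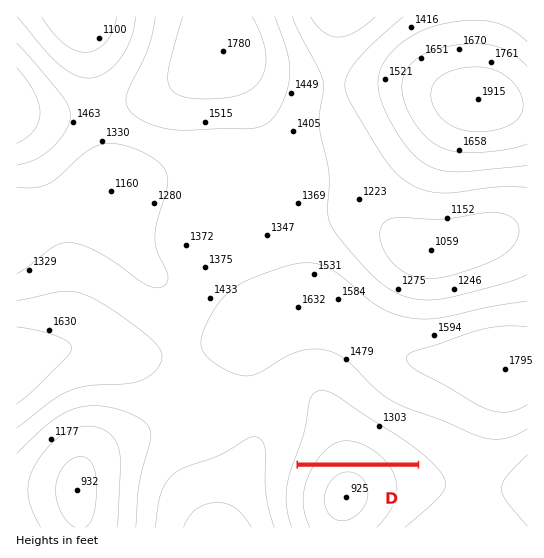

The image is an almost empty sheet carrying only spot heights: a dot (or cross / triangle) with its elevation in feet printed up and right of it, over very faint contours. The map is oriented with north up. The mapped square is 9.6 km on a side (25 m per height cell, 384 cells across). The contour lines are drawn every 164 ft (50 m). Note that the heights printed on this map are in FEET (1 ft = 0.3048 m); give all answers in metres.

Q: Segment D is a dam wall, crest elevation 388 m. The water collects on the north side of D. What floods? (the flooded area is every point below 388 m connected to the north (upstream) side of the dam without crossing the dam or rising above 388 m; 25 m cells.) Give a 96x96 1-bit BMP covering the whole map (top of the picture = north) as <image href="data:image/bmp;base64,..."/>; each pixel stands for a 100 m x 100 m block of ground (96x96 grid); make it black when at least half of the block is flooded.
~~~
<image width="96" height="96" href="data:image/bmp;base64,Qk2+BAAAAAAAAD4AAAAoAAAAYAAAAGAAAAABAAEAAAAAAIAEAAATCwAAEwsAAAIAAAAAAAAA////AAAAAAAAAAAAAAAAAAAAAAAAAAAAAAAAAAAAAAAAAAAAAAAAAAAAAAAAAAAAAAAAAAAAAAAAAAAAAAAAAAAAAAAAAAAAAAAAAAAAAAAAAAAAAAAAAAAAAAAAAAAAAAAAAAAAAAAAAAAAAAAAAAAAAAAAAAAAAAAAAAAAAAAAAAAAAAAAAAAAAAAAAAAAAAAAAAAAAAAAAAAAAAAH///gAAAAAAAAAAAH///AAAAAAAAAAAAD//+AAAAAAAAAAAAD//8AAAAAAAAAAAAB//4AAAAAAAAAAAAB//gAAAAAAAAAAAAA//AAAAAAAAAAAAAA/8AAAAAAAAAAAAAAfwAAAAAAAAAAAAAAfAAAAAAAAAAAAAAAAAAAAAAAAAAAAAAAAAAAAAAAAAAAAAAAAAAAAAAAAAAAAAAAAAAAAAAAAAAAAAAAAAAAAAAAAAAAAAAAAAAAAAAAAAAAAAAAAAAAAAAAAAAAAAAAAAAAAAAAAAAAAAAAAAAAAAAAAAAAAAAAAAAAAAAAAAAAAAAAAAAAAAAAAAAAAAAAAAAAAAAAAAAAAAAAAAAAAAAAAAAAAAAAAAAAAAAAAAAAAAAAAAAAAAAAAAAAAAAAAAAAAAAAAAAAAAAAAAAAAAAAAAAAAAAAAAAAAAAAAAAAAAAAAAAAAAAAAAAAAAAAAAAAAAAAAAAAAAAAAAAAAAAAAAAAAAAAAAAAAAAAAAAAAAAAAAAAAAAAAAAAAAAAAAAAAAAAAAAAAAAAAAAAAAAAAAAAAAAAAAAAAAAAAAAAAAAAAAAAAAAAAAAAAAAAAAAAAAAAAAAAAAAAAAAAAAAAAAAAAAAAAAAAAAAAAAAAAAAAAAAAAAAAAAAAAAAAAAAAAAAAAAAAAAAAAAAAAAAAAAAAAAAAAAAAAAAAAAAAAAAAAAAAAAAAAAAAAAAAAAAAAAAAAAAAAAAAAAAAAAAAAAAAAAAAAAAAAAAAAAAAAAAAAAAAAAAAAAAAAAAAAAAAAAAAAAAAAAAAAAAAAAAAAAAAAAAAAAAAAAAAAAAAAAAAAAAAAAAAAAAAAAAAAAAAAAAAAAAAAAAAAAAAAAAAAAAAAAAAAAAAAAAAAAAAAAAAAAAAAAAAAAAAAAAAAAAAAAAAAAAAAAAAAAAAAAAAAAAAAAAAAAAAAAAAAAAAAAAAAAAAAAAAAAAAAAAAAAAAAAAAAAAAAAAAAAAAAAAAAAAAAAAAAAAAAAAAAAAAAAAAAAAAAAAAAAAAAAAAAAAAAAAAAAAAAAAAAAAAAAAAAAAAAAAAAAAAAAAAAAAAAAAAAAAAAAAAAAAAAAAAAAAAAAAAAAAAAAAAAAAAAAAAAAAAAAAAAAAAAAAAAAAAAAAAAAAAAAAAAAAAAAAAAAAAAAAAAAAAAAAAAAAAAAAAAAAAAAAAAAAAAAAAAAAAAAAAAAAAAAAAAAAAAAAAAAAAAAAAAAAAAAAAAAAAAAAAAAAAAAAAAAAAAAAAAAAAAAAAAAAAAAAAAAAAAAAAAAAAAAAAAAAAAAAAAAAAAAAAAAAAAAAAAAAAAAA="/>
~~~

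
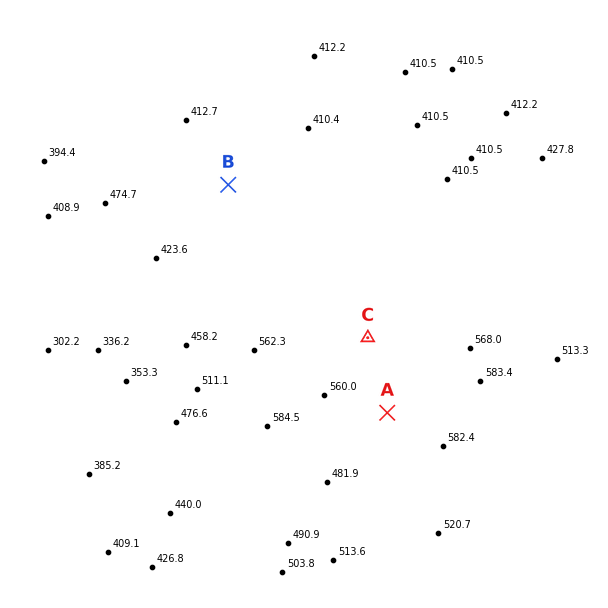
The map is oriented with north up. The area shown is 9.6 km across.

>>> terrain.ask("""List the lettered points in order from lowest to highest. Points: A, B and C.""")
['B', 'C', 'A']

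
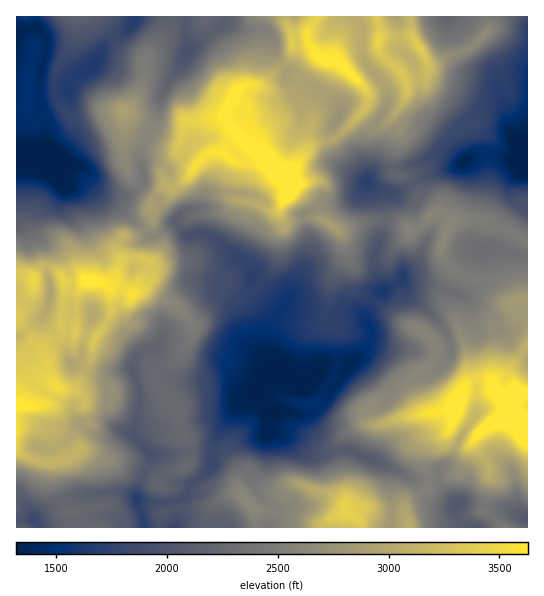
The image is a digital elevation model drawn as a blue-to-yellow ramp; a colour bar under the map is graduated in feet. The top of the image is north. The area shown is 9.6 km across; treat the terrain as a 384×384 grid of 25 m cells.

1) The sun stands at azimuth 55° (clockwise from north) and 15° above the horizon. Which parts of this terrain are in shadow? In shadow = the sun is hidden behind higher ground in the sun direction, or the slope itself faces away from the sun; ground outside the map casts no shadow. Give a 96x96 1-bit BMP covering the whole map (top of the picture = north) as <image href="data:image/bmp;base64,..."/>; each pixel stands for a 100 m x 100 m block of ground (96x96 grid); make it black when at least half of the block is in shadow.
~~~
<image width="96" height="96" href="data:image/bmp;base64,Qk2+BAAAAAAAAD4AAAAoAAAAYAAAAGAAAAABAAEAAAAAAIAEAAATCwAAEwsAAAIAAAAAAAAA////AAAAAAAMAADAAfgHAQAAB8AeAAHAAfAAAAAAD4AcAAHAA/AAAAAABwA4AACAA/AAIAAAeAM4AAMAAeAe8AAA/Af4AAPgAMAf4AAA/w/4AAPgAAA/AAAAf8fwAAPAAAA8AAAAf8f8HAAAAAAAAAAAf4f/+AAAAAAAAAA/Dwf/wAAAAAAAAA//zx/8AAAAAAAAAB///3/gAAAAAAAAAf////+AAAAAAAAAP////f8AAAAAAAAAP/+/ef8AAACAAAAAP/8/OP4AAAAAAAAAf///nP4AAAAAAAAA////jP4AAAAAAAAA////hHwAAAAAAAAAf4H+gBgMEAAAAAAAfwD8BgB8GAAAAAAAPgAAB4AAAAAAAAAAHgAAB+AAAAAAAAAADAAAB+AAAAAAAAAAAAAAA8AAAAAAAAAAAAAAA4AAAAAAAAAAAAAAAYAAAAAAAAAAAAAAAQAAAAAAAAAAAAAAwAAAAAAAAAAAAAAAYAAAAAAAAAAAAcAAcAAALAAAAAAAAfgAcAAALAAAAAAAAf4AcAAADAAAAAAAAP/4cAAADAAAAAAAAH/4YAAABAAAAAAAAH/wYAAAAAAAAAAAAD/g4AAAAAAAAAAAAD+AwAAAAAAAAAAAAD8BwAAAA4AAAAAAAD4DgAACB9gAAAAAABgHAAADB9gAAAAAAAAGAAAHB9gAAAAAAAAMAAAHr4gAAAAAAAAYAABHv4AAAAABwABoAABnvAAAAAABwAD4AAAHOAAAAAABxgH+AAADMAAAAAADhgH+AAACAAAAAM4f8AD+AAAAAAAAAf8f+AD+AAAAAAAAH/+f+AD+AAAAAAAAH/+P+AjeAAAAAAAAH//P+B/OAAAAAAAAf//P+A+GAAAAAAAB///H+A+GAAAAAAAB///H8AeCAAAAAAGA///H4AMAAAAAAAeAf//DgAAAAAAAAA8AP/+AAAAAAAAAAAcD///AAAAAAAAAAAcB///AAAAAAAAAP88Q///gAAAAAAAA///4f//AAAAAAAAB///0f//gQD8AAAAB//vnP//AAD8AAAAH//vvv/+AAH4AAAAP//Pvn/8AAHgAAAA///P/j8wAAHgAAAB//+P+BwAAADwAAAB//+P8AhgAABwAAAA//+H8AHAAAMwAAAAf/+H8AGAAAMQAAAAP/8D8AAAAAAAAAAAH/8D8BgAAAAAAAAAD/4B+AgAAAAAAAAAD/4B+AAAABAAAAAAH/2A+AAAABgAAAAAHv2AcAAAADwQAAAAHPgAcAAAAHw4AAAAOPgAMAAAAf4cAAAAOHAAIYAAA/8eAAAAOAAAAcAAB/8eAAAAOAAAAMAAf/4eAAAAOAAAAGAA//w+AAAAOAAAAAAB//h8AAAAOABwAAAB//D4AAAAGAB4AAAB/4HwYAAAGANwAAAP/gHh4AAAHAEwAAAP/APDwAAAHAAAAAAP+APDwAAAPgAAAAAf+APDgAAAfgAAAAAf8AHBAAAA/gAAAAAfsAHAAAAA/wAAAAEfkAHAAAACfwAAAAPfAAHAAAADPgAAAAHfAAGDAAAA="/>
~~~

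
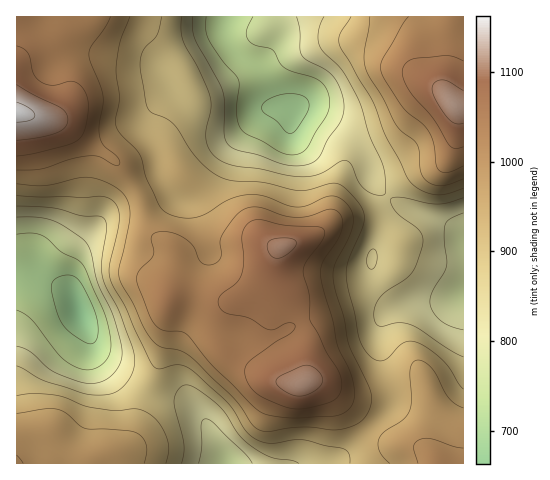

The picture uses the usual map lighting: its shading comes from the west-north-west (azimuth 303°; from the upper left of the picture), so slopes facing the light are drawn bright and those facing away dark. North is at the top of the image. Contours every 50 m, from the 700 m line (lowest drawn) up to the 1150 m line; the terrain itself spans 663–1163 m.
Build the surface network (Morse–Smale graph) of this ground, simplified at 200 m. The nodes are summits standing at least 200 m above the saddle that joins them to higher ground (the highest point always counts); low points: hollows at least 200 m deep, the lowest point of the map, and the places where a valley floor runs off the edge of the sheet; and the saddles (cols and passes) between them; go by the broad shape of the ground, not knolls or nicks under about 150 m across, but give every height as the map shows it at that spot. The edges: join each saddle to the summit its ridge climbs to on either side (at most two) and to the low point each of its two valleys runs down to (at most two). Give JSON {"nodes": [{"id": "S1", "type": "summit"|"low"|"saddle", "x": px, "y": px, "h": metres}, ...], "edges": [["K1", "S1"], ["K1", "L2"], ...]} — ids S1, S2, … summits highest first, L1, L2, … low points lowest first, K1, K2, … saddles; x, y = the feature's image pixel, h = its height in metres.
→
{"nodes": [
{"id": "S1", "type": "summit", "x": 17, "y": 112, "h": 1163},
{"id": "S2", "type": "summit", "x": 454, "y": 105, "h": 1120},
{"id": "L1", "type": "low", "x": 80, "y": 312, "h": 663},
{"id": "L2", "type": "low", "x": 293, "y": 110, "h": 693},
{"id": "K1", "type": "saddle", "x": 371, "y": 427, "h": 937},
{"id": "K2", "type": "saddle", "x": 389, "y": 196, "h": 851}],
"edges": [["K1", "S1"], ["K1", "L1"], ["K1", "L2"], ["K2", "S1"], ["K2", "S2"], ["K2", "L2"]]}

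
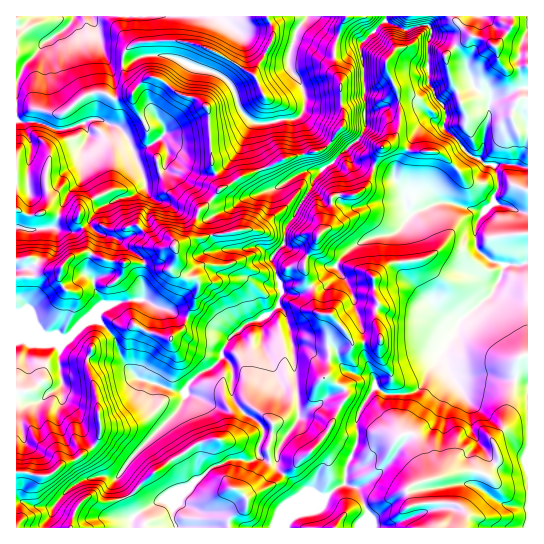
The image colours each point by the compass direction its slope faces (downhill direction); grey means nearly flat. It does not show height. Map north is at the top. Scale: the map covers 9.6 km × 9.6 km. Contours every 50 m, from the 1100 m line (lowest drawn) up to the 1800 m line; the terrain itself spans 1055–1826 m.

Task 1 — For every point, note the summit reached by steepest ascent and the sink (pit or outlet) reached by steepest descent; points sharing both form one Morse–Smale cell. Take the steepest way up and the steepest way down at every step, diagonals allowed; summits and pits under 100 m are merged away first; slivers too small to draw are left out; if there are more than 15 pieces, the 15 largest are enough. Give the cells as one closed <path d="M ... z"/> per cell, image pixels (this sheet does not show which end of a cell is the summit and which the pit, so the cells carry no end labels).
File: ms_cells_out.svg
<path d="M510 164l-12 0-3 2 2 9 0 15-4 7 0 6-10 9-32-9-17 1-21 9-16 19-6 3-20 2-18 10-13 11-5 9-5 1-9 12-18 12-5 3-9 0-7-3-3 13-10 10-10 5-12 3-13 10-11 16-2 9-10 10-12 5-9 8-5 11-12-1-15-7-20-5-15-18-8-23-17-18-12 1-19 18-6 0-3-3-11 1-8-2-22 0-1 192 29 1 10-23 16-18 15-8 12-3 20 0-1 3 18 36-4 6 0 7 154 0 2-7 6-6 25-11 17-16 10-5 2-18 10-24 0-24 6-12 12-18 12 8 23-2 7-2 8-10 17-29 5 17 8 7 34 0 8 3 17 0 13 5 1-215z"/><path d="M261 169l-16 6-26 14-4 8-16 14-10 27-24 11-8 11-11 4-36-3-23-9-4 1 4-4 0-11-5-10-8 4-5 0-14-4-30 1-8-2-1 107 23 1 8 2 11-1 3 3 6 0 19-18 12-1 17 18 8 23 15 18 20 5 15 7 12 1 5-11 9-8 12-5 10-10 2-9 11-16 13-10 12-3 10-5 10-10 2-15-9-33 12-14 1-16 10-12 25-44-13 0-8 2-20 14-9 1z"/><path d="M442 352l-17 29-8 10-7 2-23 2-12-8-2 2-16 28 0 24-10 24-2 18-10 5-17 16-25 11-8 8 1 5 242-1 0-142-14-6-17 0-8-3-34 0-8-7z"/><path d="M90 16l-74 1 0 173 29-5 4 17-5 9 25 8 6 0 3-3 4 11 7-5 9-14 20-9 13-3 12-8 2-6-2-7 20-6 6-14 22 17 8 3 15 0 2-2-4-7-4-57-9-9-24-8-13-12-7-3-9 2-11 10-11-15-1-11-13 0-6-8-9-32z"/><path d="M527 16l-96 0-3 9 3 2 0 10-3 5 0 40 8 16 8 8 0 23 17 16 8 10 10 4 6 5 25 0 18 3z"/><path d="M430 16l-83 0-2 2-10 28 0 21 5 12 1 28 3 7-1 12-7 7-7 12-6 4-36 8-24 11-2 3 9 17 9-1 20-14 8-2 14 0 10-7 11-12 18-14 5-9 1-17 5 0 28-11 15 0 21 22 9 2 0-19-8-8-8-16 0-40 3-5 0-10-3-2z"/><path d="M346 149l-15 15-8 4-8 10-4 11-26 38-1 16-12 14 8 32 5 4 13 2 5-3 18-12 9-12 5-1 5-9 13-11 18-10 20-2 6-3 15-18-5-4-4-21-14-17-18-7-17-2z"/><path d="M414 101l-15 0-28 11-5 0-2 19-4 7-13 11 4 10 6 5 14 1 18 7 14 17 2 17 5 7 28-10 13 0 32 9 10-9 0-6 4-7 0-15-2-9-10-2-6-5-10-4-8-10-17-16-1-4-8-2z"/><path d="M169 155l-6 14-20 6 2 7-2 6-12 8-13 3-21 10-8 13-6 5 4 11 0 11-2 3 25 9 36 3 11-4 8-11 24-11 10-27 16-14 6-10-6-14-16 2-8-3z"/><path d="M346 16l-39 0-10 13-8 24 0 14 14 20 2 11-1 12-7 9-4 1-15 0-15 4-8-1-3 3 0 17 10 26 25-12 36-8 6-4 7-12 7-7 1-12-3-7-1-28-5-12 0-21z"/><path d="M306 16l-38 1 5 13 0 8-19 37-47-27-33-8-37 3-13 10-1 9 7 1 8-6 13-2 23 2 17 10 23 5 9 5 9 9 7 21 12 14 12 3 15-4 15 0 10-7 2-15-6-19-10-12 0-14 7-22 9-10z"/><path d="M267 16l-176 1 4 6 9 32 6 8 12 0 2-10 13-10 37-3 33 8 47 27 19-37 0-8z"/><path d="M159 55l-17 1-12 7-7 0 1 11 11 15 11-10 9-2 7 3 13 12 24 8 9 9 4 57 5 7 23-24 3-10 10-17-12-11-9-25-9-9-9-5-23-5-17-10z"/><path d="M109 476l-23 3-15 8-16 18-10 18 0 4 85 1 1-7 4-6-6-13-12-24z"/><path d="M45 185l-26 3-3 3 0 35 9 3 30-1 14 4 5 0 8-4-4-12-3 3-6 0-25-8 5-9z"/>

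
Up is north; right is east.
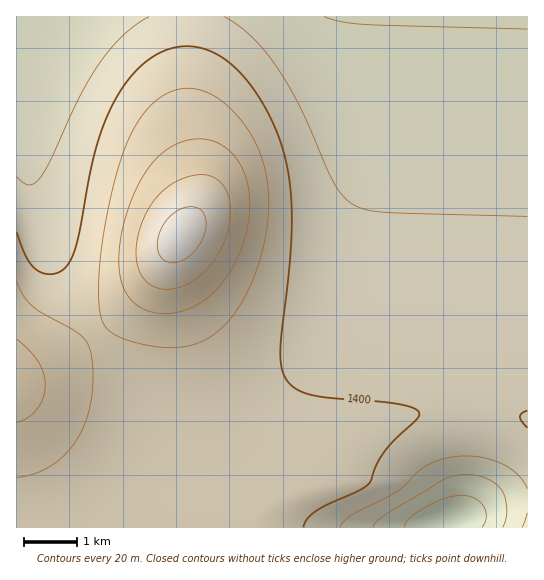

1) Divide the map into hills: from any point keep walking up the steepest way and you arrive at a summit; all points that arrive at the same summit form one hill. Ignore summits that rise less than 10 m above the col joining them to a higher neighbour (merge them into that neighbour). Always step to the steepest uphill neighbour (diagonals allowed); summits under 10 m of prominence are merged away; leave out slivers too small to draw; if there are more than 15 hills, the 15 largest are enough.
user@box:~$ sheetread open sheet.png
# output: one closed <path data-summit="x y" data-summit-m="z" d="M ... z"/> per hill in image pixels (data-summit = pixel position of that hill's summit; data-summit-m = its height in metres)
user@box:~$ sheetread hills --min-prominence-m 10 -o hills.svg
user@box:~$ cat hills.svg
<path data-summit="181 235" data-summit-m="1488" d="M527 16l-511 1 0 98 20 94 12 40 25 50 28 43 39 49 16 24 7 8 16 4-14 5-32 35-35 26-40 18-17 4-24 1 0 12 511-1z"/><path data-summit="17 385" data-summit-m="1446" d="M17 116l-1 399 14 1 36-8 32-15 35-26 32-35 14-5-16-4-7-8-61-82-28-46-24-53z"/>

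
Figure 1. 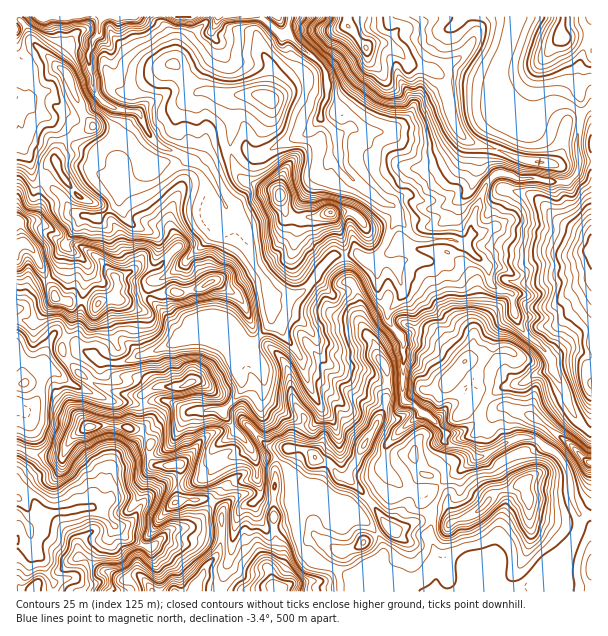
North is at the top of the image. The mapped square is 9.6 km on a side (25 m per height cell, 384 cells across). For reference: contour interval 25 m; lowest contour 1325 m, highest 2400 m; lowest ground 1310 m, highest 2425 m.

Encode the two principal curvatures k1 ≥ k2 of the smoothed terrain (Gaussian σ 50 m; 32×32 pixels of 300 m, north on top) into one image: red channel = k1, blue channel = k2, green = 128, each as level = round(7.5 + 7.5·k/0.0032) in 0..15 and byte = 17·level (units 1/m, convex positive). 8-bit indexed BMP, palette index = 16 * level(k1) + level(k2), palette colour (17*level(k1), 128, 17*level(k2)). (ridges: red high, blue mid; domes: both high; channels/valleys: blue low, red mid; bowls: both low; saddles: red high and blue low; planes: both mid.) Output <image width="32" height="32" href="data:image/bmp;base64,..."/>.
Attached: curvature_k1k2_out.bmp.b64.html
<image width="32" height="32" href="data:image/bmp;base64,Qk02CAAAAAAAADYEAAAoAAAAIAAAACAAAAABAAgAAAAAAAAEAAATCwAAEwsAAAABAAAAAAAAAIAAABGAAAAigAAAM4AAAESAAABVgAAAZoAAAHeAAACIgAAAmYAAAKqAAAC7gAAAzIAAAN2AAADugAAA/4AAAACAEQARgBEAIoARADOAEQBEgBEAVYARAGaAEQB3gBEAiIARAJmAEQCqgBEAu4ARAMyAEQDdgBEA7oARAP+AEQAAgCIAEYAiACKAIgAzgCIARIAiAFWAIgBmgCIAd4AiAIiAIgCZgCIAqoAiALuAIgDMgCIA3YAiAO6AIgD/gCIAAIAzABGAMwAigDMAM4AzAESAMwBVgDMAZoAzAHeAMwCIgDMAmYAzAKqAMwC7gDMAzIAzAN2AMwDugDMA/4AzAACARAARgEQAIoBEADOARABEgEQAVYBEAGaARAB3gEQAiIBEAJmARACqgEQAu4BEAMyARADdgEQA7oBEAP+ARAAAgFUAEYBVACKAVQAzgFUARIBVAFWAVQBmgFUAd4BVAIiAVQCZgFUAqoBVALuAVQDMgFUA3YBVAO6AVQD/gFUAAIBmABGAZgAigGYAM4BmAESAZgBVgGYAZoBmAHeAZgCIgGYAmYBmAKqAZgC7gGYAzIBmAN2AZgDugGYA/4BmAACAdwARgHcAIoB3ADOAdwBEgHcAVYB3AGaAdwB3gHcAiIB3AJmAdwCqgHcAu4B3AMyAdwDdgHcA7oB3AP+AdwAAgIgAEYCIACKAiAAzgIgARICIAFWAiABmgIgAd4CIAIiAiACZgIgAqoCIALuAiADMgIgA3YCIAO6AiAD/gIgAAICZABGAmQAigJkAM4CZAESAmQBVgJkAZoCZAHeAmQCIgJkAmYCZAKqAmQC7gJkAzICZAN2AmQDugJkA/4CZAACAqgARgKoAIoCqADOAqgBEgKoAVYCqAGaAqgB3gKoAiICqAJmAqgCqgKoAu4CqAMyAqgDdgKoA7oCqAP+AqgAAgLsAEYC7ACKAuwAzgLsARIC7AFWAuwBmgLsAd4C7AIiAuwCZgLsAqoC7ALuAuwDMgLsA3YC7AO6AuwD/gLsAAIDMABGAzAAigMwAM4DMAESAzABVgMwAZoDMAHeAzACIgMwAmYDMAKqAzAC7gMwAzIDMAN2AzADugMwA/4DMAACA3QARgN0AIoDdADOA3QBEgN0AVYDdAGaA3QB3gN0AiIDdAJmA3QCqgN0Au4DdAMyA3QDdgN0A7oDdAP+A3QAAgO4AEYDuACKA7gAzgO4ARIDuAFWA7gBmgO4Ad4DuAIiA7gCZgO4AqoDuALuA7gDMgO4A3YDuAO6A7gD/gO4AAID/ABGA/wAigP8AM4D/AESA/wBVgP8AZoD/AHeA/wCIgP8AmYD/AKqA/wC7gP8AzID/AN2A/wDugP8A/4D/AMbGk4Sj1bX15sXGlKamyOe0pnZ3h4eHh4eHh5aGh3aXhYPXtfWk+JKFhfeThci3pGKTlXSGhoeHh3d3l5Z2hqeWhYXYdHOykJSFc/SVtqWSlcfG6ILGppOEhXZ1xoWFlqaGpqbYcXL2gJN09qOTxYOndoWi58eU1NeWdHXolpeVpYWEhIO007X4taL4gYL3hYaHdqS1lpWktve1c+iGhoWVpaWGhnPEcNTk5bXmoPZ2d4SU5nWGhZWVlvjE14ZzpXWV94OGhLbXxMRhpNaA9nSUxud0dna3poOmhabpyIDF1dT5hWRTdPTT+IKmpHDTtfm0w8WTqKe2xoChtqSikPalctj2lnPk94Cl9rKQ89fXo7OV+IGT6ZCwx7WAkLL2cXZzlvn49fjHtXKTsPaRlMOyoJS19+GwoOiVl6bX93ORhYPGtnFwsqKgcYHA03KD94C1lKX3kLHGpaeluMeFcca4pKOgxbWl9vf4+LeClYX3gaaml/WQ+beXl4WDs7WAyJZ1o9h0orOmlsjIlIV0tdOUlIWU+JC1h8eXh5fHkJW4pZPndHS3k4BxkpOEh6T3kLWVhsbngLaGl7e26bSAhKa2pZKDtYWWuISFh3eU0oO2gpeX+KPAt6eGyJSUsMiXppXUpNP5lcbWk3Nzc/ajdoWnt7jXgMaVlbi4tnC1pZeXhbb4tNfmpqL39tfF+IJ2g5WjxLSkc4aWhZSTkJOVp5eS9ZSmg/jFgqKD6PmVgpTHgbX6k6aFl4Z2t6HVpZeWl9P3gqH2k9fU9pC3lZOTp8iFcbGClYaGlqeThJeXlpeo+KSh9ZWUpZLF94KEhYS3t5Z0steSt5OTg5SnhoeXh6j21qRycsWCpteEdnd1ZNe31uiw+aODpre3k5R0hpanqMO1gsT2g4Z2x4WHhnSW+MK0+uSTg5WmlreRtoamx5am1ZS01nOGh4WWt4aEttX6hWKCg4OHlpaXhsXD1cOQkKajttd0doeHiJWVhJa3c8XVdJeFl5a4p4eXp5CQ1PbnoISmyJV1d4e1kpSGp4aFgtWVhZaHloaGlqe35+allbaxdqaWtteVt5C4h4aXhpemhJaUlYZ1dXWX+KV1dXZ2t7KHhYa11qCQpZiHhoeGh7h1lLaGhJOChajXdXeHh4anooeGhfeQxseUhZiXp7e4yaanoJSFycWCx7d1d4eHhoWmhpbW16Cnh5iXp6aFhZaWlrhwp7fos7W3lnZ2hqaWhoaGtuai0qaXqKmodoWGlqenkIOG+JW2ppfHloWFp8iGlcbWpdaQxaeHl5eVlYfIk6CluMbotZaGdobIhYWFuLmk9oCh9NDCksfGsfWxw8HAoOPk54V1p5aGhbeWhnWVx3U="/>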